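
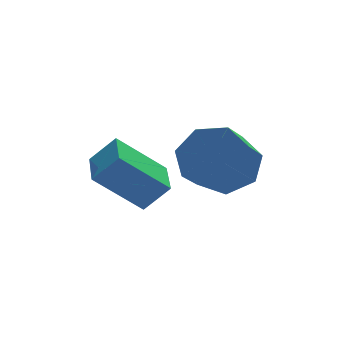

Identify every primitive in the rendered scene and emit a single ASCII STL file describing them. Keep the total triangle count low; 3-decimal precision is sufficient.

solid 
facet normal -0.642 0.210 -0.738
outer loop
vertex -0.366 1.742 1.955
vertex -0.045 2.948 2.019
vertex 0.856 1.478 0.817
endloop
endfacet
facet normal -0.257 -0.965 -0.052
outer loop
vertex 1.485 1.272 1.541
vertex -0.366 1.742 1.955
vertex 0.856 1.478 0.817
endloop
endfacet
facet normal -0.641 0.210 -0.738
outer loop
vertex 0.856 1.478 0.817
vertex -0.045 2.948 2.019
vertex 1.177 2.684 0.882
endloop
endfacet
facet normal 0.723 -0.156 -0.673
outer loop
vertex 1.177 2.684 0.882
vertex 1.485 1.272 1.541
vertex 0.856 1.478 0.817
endloop
endfacet
facet normal -0.723 0.157 0.673
outer loop
vertex -0.366 1.742 1.955
vertex 0.584 2.742 2.743
vertex -0.045 2.948 2.019
endloop
endfacet
facet normal -0.257 -0.965 -0.052
outer loop
vertex 0.263 1.536 2.678
vertex -0.366 1.742 1.955
vertex 1.485 1.272 1.541
endloop
endfacet
facet normal -0.723 0.156 0.673
outer loop
vertex 0.263 1.536 2.678
vertex 0.584 2.742 2.743
vertex -0.366 1.742 1.955
endloop
endfacet
facet normal 0.257 0.965 0.052
outer loop
vertex -0.045 2.948 2.019
vertex 0.584 2.742 2.743
vertex 1.177 2.684 0.882
endloop
endfacet
facet normal 0.723 -0.157 -0.673
outer loop
vertex 1.806 2.478 1.605
vertex 1.485 1.272 1.541
vertex 1.177 2.684 0.882
endloop
endfacet
facet normal 0.257 0.965 0.052
outer loop
vertex 1.177 2.684 0.882
vertex 0.584 2.742 2.743
vertex 1.806 2.478 1.605
endloop
endfacet
facet normal 0.641 -0.210 0.738
outer loop
vertex 1.806 2.478 1.605
vertex 0.263 1.536 2.678
vertex 1.485 1.272 1.541
endloop
endfacet
facet normal 0.641 -0.211 0.738
outer loop
vertex 0.584 2.742 2.743
vertex 0.263 1.536 2.678
vertex 1.806 2.478 1.605
endloop
endfacet
facet normal 0.554 0.553 -0.622
outer loop
vertex 3.436 1.522 2.88
vertex 2.903 1.232 2.148
vertex 2.778 1.989 2.709
endloop
endfacet
facet normal 0.237 0.611 0.755
outer loop
vertex 3.436 1.522 2.88
vertex 2.778 1.989 2.709
vertex 2.809 0.897 3.583
endloop
endfacet
facet normal 0.238 0.611 0.755
outer loop
vertex 2.809 0.897 3.583
vertex 2.778 1.989 2.709
vertex 2.152 1.364 3.412
endloop
endfacet
facet normal -0.555 -0.553 0.622
outer loop
vertex 2.809 0.897 3.583
vertex 2.152 1.364 3.412
vertex 2.277 0.608 2.852
endloop
endfacet
facet normal 0.554 0.553 -0.622
outer loop
vertex 2.778 1.989 2.709
vertex 2.903 1.232 2.148
vertex 2.215 1.886 2.116
endloop
endfacet
facet normal -0.476 0.824 0.309
outer loop
vertex 2.778 1.989 2.709
vertex 2.215 1.886 2.116
vertex 2.152 1.364 3.412
endloop
endfacet
facet normal -0.475 0.824 0.309
outer loop
vertex 2.152 1.364 3.412
vertex 2.215 1.886 2.116
vertex 1.588 1.261 2.819
endloop
endfacet
facet normal -0.554 -0.553 0.623
outer loop
vertex 2.152 1.364 3.412
vertex 1.588 1.261 2.819
vertex 2.277 0.608 2.852
endloop
endfacet
facet normal 0.554 0.552 -0.623
outer loop
vertex 2.215 1.886 2.116
vertex 2.903 1.232 2.148
vertex 2.17 1.291 1.548
endloop
endfacet
facet normal -0.830 0.416 -0.370
outer loop
vertex 2.215 1.886 2.116
vertex 2.17 1.291 1.548
vertex 1.588 1.261 2.819
endloop
endfacet
facet normal -0.831 0.415 -0.371
outer loop
vertex 1.588 1.261 2.819
vertex 2.17 1.291 1.548
vertex 1.544 0.666 2.251
endloop
endfacet
facet normal -0.554 -0.553 0.622
outer loop
vertex 1.588 1.261 2.819
vertex 1.544 0.666 2.251
vertex 2.277 0.608 2.852
endloop
endfacet
facet normal 0.554 0.553 -0.622
outer loop
vertex 2.17 1.291 1.548
vertex 2.903 1.232 2.148
vertex 2.677 0.652 1.431
endloop
endfacet
facet normal -0.561 -0.304 -0.770
outer loop
vertex 2.17 1.291 1.548
vertex 2.677 0.652 1.431
vertex 1.544 0.666 2.251
endloop
endfacet
facet normal -0.561 -0.304 -0.770
outer loop
vertex 1.544 0.666 2.251
vertex 2.677 0.652 1.431
vertex 2.051 0.027 2.134
endloop
endfacet
facet normal -0.554 -0.553 0.622
outer loop
vertex 1.544 0.666 2.251
vertex 2.051 0.027 2.134
vertex 2.277 0.608 2.852
endloop
endfacet
facet normal 0.554 0.553 -0.622
outer loop
vertex 2.677 0.652 1.431
vertex 2.903 1.232 2.148
vertex 3.355 0.45 1.855
endloop
endfacet
facet normal 0.132 -0.796 -0.590
outer loop
vertex 2.677 0.652 1.431
vertex 3.355 0.45 1.855
vertex 2.051 0.027 2.134
endloop
endfacet
facet normal 0.132 -0.796 -0.590
outer loop
vertex 2.051 0.027 2.134
vertex 3.355 0.45 1.855
vertex 2.728 -0.175 2.558
endloop
endfacet
facet normal -0.554 -0.553 0.622
outer loop
vertex 2.051 0.027 2.134
vertex 2.728 -0.175 2.558
vertex 2.277 0.608 2.852
endloop
endfacet
facet normal 0.554 0.553 -0.622
outer loop
vertex 3.355 0.45 1.855
vertex 2.903 1.232 2.148
vertex 3.692 0.837 2.5
endloop
endfacet
facet normal 0.725 -0.688 0.034
outer loop
vertex 3.355 0.45 1.855
vertex 3.692 0.837 2.5
vertex 2.728 -0.175 2.558
endloop
endfacet
facet normal 0.725 -0.688 0.033
outer loop
vertex 2.728 -0.175 2.558
vertex 3.692 0.837 2.5
vertex 3.066 0.212 3.203
endloop
endfacet
facet normal -0.554 -0.553 0.622
outer loop
vertex 2.728 -0.175 2.558
vertex 3.066 0.212 3.203
vertex 2.277 0.608 2.852
endloop
endfacet
facet normal 0.554 0.552 -0.622
outer loop
vertex 3.692 0.837 2.5
vertex 2.903 1.232 2.148
vertex 3.436 1.522 2.88
endloop
endfacet
facet normal 0.772 -0.062 0.632
outer loop
vertex 3.692 0.837 2.5
vertex 3.436 1.522 2.88
vertex 3.066 0.212 3.203
endloop
endfacet
facet normal 0.772 -0.062 0.633
outer loop
vertex 3.066 0.212 3.203
vertex 3.436 1.522 2.88
vertex 2.809 0.897 3.583
endloop
endfacet
facet normal -0.554 -0.553 0.622
outer loop
vertex 3.066 0.212 3.203
vertex 2.809 0.897 3.583
vertex 2.277 0.608 2.852
endloop
endfacet

endsolid


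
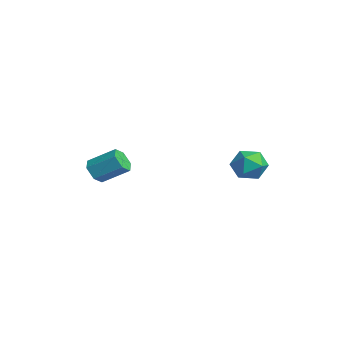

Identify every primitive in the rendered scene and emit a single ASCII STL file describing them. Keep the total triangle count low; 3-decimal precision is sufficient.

solid 
facet normal -0.383 -0.755 -0.532
outer loop
vertex -0.396 -4.645 -1.005
vertex -1.061 -4.432 -0.828
vertex -0.746 -4.173 -1.422
endloop
endfacet
facet normal 0.786 0.037 -0.618
outer loop
vertex -0.396 -4.645 -1.005
vertex -0.746 -4.173 -1.422
vertex 0.206 -3.461 -0.169
endloop
endfacet
facet normal 0.785 0.038 -0.618
outer loop
vertex 0.206 -3.461 -0.169
vertex -0.746 -4.173 -1.422
vertex -0.144 -2.989 -0.585
endloop
endfacet
facet normal 0.383 0.754 0.533
outer loop
vertex 0.206 -3.461 -0.169
vertex -0.144 -2.989 -0.585
vertex -0.459 -3.248 0.008
endloop
endfacet
facet normal -0.383 -0.755 -0.532
outer loop
vertex -0.746 -4.173 -1.422
vertex -1.061 -4.432 -0.828
vertex -1.411 -3.96 -1.245
endloop
endfacet
facet normal -0.028 0.586 -0.810
outer loop
vertex -0.746 -4.173 -1.422
vertex -1.411 -3.96 -1.245
vertex -0.144 -2.989 -0.585
endloop
endfacet
facet normal -0.028 0.586 -0.810
outer loop
vertex -0.144 -2.989 -0.585
vertex -1.411 -3.96 -1.245
vertex -0.809 -2.776 -0.408
endloop
endfacet
facet normal 0.383 0.754 0.533
outer loop
vertex -0.144 -2.989 -0.585
vertex -0.809 -2.776 -0.408
vertex -0.459 -3.248 0.008
endloop
endfacet
facet normal -0.383 -0.755 -0.532
outer loop
vertex -1.411 -3.96 -1.245
vertex -1.061 -4.432 -0.828
vertex -1.726 -4.219 -0.651
endloop
endfacet
facet normal -0.813 0.549 -0.192
outer loop
vertex -1.411 -3.96 -1.245
vertex -1.726 -4.219 -0.651
vertex -0.809 -2.776 -0.408
endloop
endfacet
facet normal -0.813 0.549 -0.192
outer loop
vertex -0.809 -2.776 -0.408
vertex -1.726 -4.219 -0.651
vertex -1.124 -3.035 0.185
endloop
endfacet
facet normal 0.383 0.754 0.533
outer loop
vertex -0.809 -2.776 -0.408
vertex -1.124 -3.035 0.185
vertex -0.459 -3.248 0.008
endloop
endfacet
facet normal -0.383 -0.754 -0.533
outer loop
vertex -1.726 -4.219 -0.651
vertex -1.061 -4.432 -0.828
vertex -1.376 -4.691 -0.235
endloop
endfacet
facet normal -0.785 -0.037 0.618
outer loop
vertex -1.726 -4.219 -0.651
vertex -1.376 -4.691 -0.235
vertex -1.124 -3.035 0.185
endloop
endfacet
facet normal -0.786 -0.037 0.618
outer loop
vertex -1.124 -3.035 0.185
vertex -1.376 -4.691 -0.235
vertex -0.774 -3.507 0.602
endloop
endfacet
facet normal 0.383 0.755 0.532
outer loop
vertex -1.124 -3.035 0.185
vertex -0.774 -3.507 0.602
vertex -0.459 -3.248 0.008
endloop
endfacet
facet normal -0.383 -0.754 -0.533
outer loop
vertex -1.376 -4.691 -0.235
vertex -1.061 -4.432 -0.828
vertex -0.711 -4.904 -0.412
endloop
endfacet
facet normal 0.028 -0.586 0.810
outer loop
vertex -1.376 -4.691 -0.235
vertex -0.711 -4.904 -0.412
vertex -0.774 -3.507 0.602
endloop
endfacet
facet normal 0.028 -0.586 0.810
outer loop
vertex -0.774 -3.507 0.602
vertex -0.711 -4.904 -0.412
vertex -0.109 -3.72 0.425
endloop
endfacet
facet normal 0.383 0.755 0.532
outer loop
vertex -0.774 -3.507 0.602
vertex -0.109 -3.72 0.425
vertex -0.459 -3.248 0.008
endloop
endfacet
facet normal -0.383 -0.754 -0.533
outer loop
vertex -0.711 -4.904 -0.412
vertex -1.061 -4.432 -0.828
vertex -0.396 -4.645 -1.005
endloop
endfacet
facet normal 0.813 -0.549 0.192
outer loop
vertex -0.711 -4.904 -0.412
vertex -0.396 -4.645 -1.005
vertex -0.109 -3.72 0.425
endloop
endfacet
facet normal 0.813 -0.549 0.192
outer loop
vertex -0.109 -3.72 0.425
vertex -0.396 -4.645 -1.005
vertex 0.206 -3.461 -0.169
endloop
endfacet
facet normal 0.383 0.755 0.532
outer loop
vertex -0.109 -3.72 0.425
vertex 0.206 -3.461 -0.169
vertex -0.459 -3.248 0.008
endloop
endfacet
facet normal -0.524 0.336 0.782
outer loop
vertex 1.806 2.359 0.473
vertex 2.021 1.563 0.959
vertex 2.594 2.327 1.015
endloop
endfacet
facet normal -0.247 0.878 0.411
outer loop
vertex 1.806 2.359 0.473
vertex 2.594 2.327 1.015
vertex 2.624 2.739 0.152
endloop
endfacet
facet normal -0.489 0.833 -0.260
outer loop
vertex 1.806 2.359 0.473
vertex 2.624 2.739 0.152
vertex 2.069 2.229 -0.438
endloop
endfacet
facet normal -0.916 0.263 -0.302
outer loop
vertex 1.806 2.359 0.473
vertex 2.069 2.229 -0.438
vertex 1.696 1.503 0.061
endloop
endfacet
facet normal -0.938 -0.044 0.343
outer loop
vertex 1.806 2.359 0.473
vertex 1.696 1.503 0.061
vertex 2.021 1.563 0.959
endloop
endfacet
facet normal 0.462 0.794 0.395
outer loop
vertex 2.624 2.739 0.152
vertex 2.594 2.327 1.015
vertex 3.344 2.177 0.439
endloop
endfacet
facet normal 0.012 -0.082 0.997
outer loop
vertex 2.594 2.327 1.015
vertex 2.021 1.563 0.959
vertex 2.971 1.451 0.938
endloop
endfacet
facet normal -0.658 -0.697 0.285
outer loop
vertex 2.021 1.563 0.959
vertex 1.696 1.503 0.061
vertex 2.416 0.941 0.348
endloop
endfacet
facet normal -0.622 -0.201 -0.757
outer loop
vertex 1.696 1.503 0.061
vertex 2.069 2.229 -0.438
vertex 2.446 1.353 -0.515
endloop
endfacet
facet normal 0.070 0.721 -0.689
outer loop
vertex 2.069 2.229 -0.438
vertex 2.624 2.739 0.152
vertex 3.019 2.117 -0.459
endloop
endfacet
facet normal 0.916 -0.263 0.302
outer loop
vertex 3.234 1.321 0.027
vertex 3.344 2.177 0.439
vertex 2.971 1.451 0.938
endloop
endfacet
facet normal 0.489 -0.833 0.260
outer loop
vertex 3.234 1.321 0.027
vertex 2.971 1.451 0.938
vertex 2.416 0.941 0.348
endloop
endfacet
facet normal 0.247 -0.878 -0.411
outer loop
vertex 3.234 1.321 0.027
vertex 2.416 0.941 0.348
vertex 2.446 1.353 -0.515
endloop
endfacet
facet normal 0.524 -0.336 -0.782
outer loop
vertex 3.234 1.321 0.027
vertex 2.446 1.353 -0.515
vertex 3.019 2.117 -0.459
endloop
endfacet
facet normal 0.938 0.044 -0.343
outer loop
vertex 3.234 1.321 0.027
vertex 3.019 2.117 -0.459
vertex 3.344 2.177 0.439
endloop
endfacet
facet normal 0.622 0.201 0.757
outer loop
vertex 2.971 1.451 0.938
vertex 3.344 2.177 0.439
vertex 2.594 2.327 1.015
endloop
endfacet
facet normal -0.070 -0.721 0.689
outer loop
vertex 2.416 0.941 0.348
vertex 2.971 1.451 0.938
vertex 2.021 1.563 0.959
endloop
endfacet
facet normal -0.462 -0.794 -0.395
outer loop
vertex 2.446 1.353 -0.515
vertex 2.416 0.941 0.348
vertex 1.696 1.503 0.061
endloop
endfacet
facet normal -0.012 0.082 -0.997
outer loop
vertex 3.019 2.117 -0.459
vertex 2.446 1.353 -0.515
vertex 2.069 2.229 -0.438
endloop
endfacet
facet normal 0.658 0.697 -0.285
outer loop
vertex 3.344 2.177 0.439
vertex 3.019 2.117 -0.459
vertex 2.624 2.739 0.152
endloop
endfacet

endsolid


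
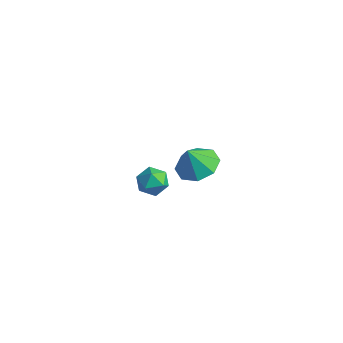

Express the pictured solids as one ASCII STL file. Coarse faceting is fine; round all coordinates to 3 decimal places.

solid 
facet normal 0.104 0.379 -0.920
outer loop
vertex -1.648 2.195 -3.459
vertex -2.368 2.835 -3.277
vertex -1.394 2.837 -3.166
endloop
endfacet
facet normal 0.681 -0.510 0.526
outer loop
vertex -1.648 2.195 -3.459
vertex -1.394 2.837 -3.166
vertex -2.492 2.385 -2.183
endloop
endfacet
facet normal 0.104 0.377 -0.920
outer loop
vertex -1.394 2.837 -3.166
vertex -2.368 2.835 -3.277
vertex -1.711 3.478 -2.939
endloop
endfacet
facet normal 0.653 0.056 0.755
outer loop
vertex -1.394 2.837 -3.166
vertex -1.711 3.478 -2.939
vertex -2.492 2.385 -2.183
endloop
endfacet
facet normal 0.104 0.377 -0.920
outer loop
vertex -1.711 3.478 -2.939
vertex -2.368 2.835 -3.277
vertex -2.412 3.742 -2.91
endloop
endfacet
facet normal 0.206 0.453 0.868
outer loop
vertex -1.711 3.478 -2.939
vertex -2.412 3.742 -2.91
vertex -2.492 2.385 -2.183
endloop
endfacet
facet normal 0.104 0.377 -0.920
outer loop
vertex -2.412 3.742 -2.91
vertex -2.368 2.835 -3.277
vertex -3.088 3.475 -3.096
endloop
endfacet
facet normal -0.398 0.451 0.799
outer loop
vertex -2.412 3.742 -2.91
vertex -3.088 3.475 -3.096
vertex -2.492 2.385 -2.183
endloop
endfacet
facet normal 0.105 0.378 -0.920
outer loop
vertex -3.088 3.475 -3.096
vertex -2.368 2.835 -3.277
vertex -3.342 2.832 -3.389
endloop
endfacet
facet normal -0.807 0.051 0.588
outer loop
vertex -3.088 3.475 -3.096
vertex -3.342 2.832 -3.389
vertex -2.492 2.385 -2.183
endloop
endfacet
facet normal 0.105 0.378 -0.920
outer loop
vertex -3.342 2.832 -3.389
vertex -2.368 2.835 -3.277
vertex -3.025 2.191 -3.616
endloop
endfacet
facet normal -0.780 -0.513 0.359
outer loop
vertex -3.342 2.832 -3.389
vertex -3.025 2.191 -3.616
vertex -2.492 2.385 -2.183
endloop
endfacet
facet normal 0.104 0.378 -0.920
outer loop
vertex -3.025 2.191 -3.616
vertex -2.368 2.835 -3.277
vertex -2.324 1.927 -3.645
endloop
endfacet
facet normal -0.333 -0.910 0.247
outer loop
vertex -3.025 2.191 -3.616
vertex -2.324 1.927 -3.645
vertex -2.492 2.385 -2.183
endloop
endfacet
facet normal 0.103 0.378 -0.920
outer loop
vertex -2.324 1.927 -3.645
vertex -2.368 2.835 -3.277
vertex -1.648 2.195 -3.459
endloop
endfacet
facet normal 0.273 -0.909 0.316
outer loop
vertex -2.324 1.927 -3.645
vertex -1.648 2.195 -3.459
vertex -2.492 2.385 -2.183
endloop
endfacet
facet normal -0.936 -0.133 0.325
outer loop
vertex -0.03 -2.141 0.676
vertex 0.195 -2.589 1.141
vertex 0.155 -1.925 1.298
endloop
endfacet
facet normal -0.847 0.527 0.069
outer loop
vertex -0.03 -2.141 0.676
vertex 0.155 -1.925 1.298
vertex 0.333 -1.566 0.744
endloop
endfacet
facet normal -0.635 0.473 -0.611
outer loop
vertex -0.03 -2.141 0.676
vertex 0.333 -1.566 0.744
vertex 0.483 -2.009 0.245
endloop
endfacet
facet normal -0.594 -0.219 -0.774
outer loop
vertex -0.03 -2.141 0.676
vertex 0.483 -2.009 0.245
vertex 0.397 -2.641 0.49
endloop
endfacet
facet normal -0.780 -0.594 -0.195
outer loop
vertex -0.03 -2.141 0.676
vertex 0.397 -2.641 0.49
vertex 0.195 -2.589 1.141
endloop
endfacet
facet normal -0.322 0.838 0.440
outer loop
vertex 0.333 -1.566 0.744
vertex 0.155 -1.925 1.298
vertex 0.783 -1.659 1.25
endloop
endfacet
facet normal -0.466 -0.230 0.854
outer loop
vertex 0.155 -1.925 1.298
vertex 0.195 -2.589 1.141
vertex 0.697 -2.291 1.495
endloop
endfacet
facet normal -0.215 -0.977 0.011
outer loop
vertex 0.195 -2.589 1.141
vertex 0.397 -2.641 0.49
vertex 0.847 -2.734 0.996
endloop
endfacet
facet normal 0.086 -0.370 -0.925
outer loop
vertex 0.397 -2.641 0.49
vertex 0.483 -2.009 0.245
vertex 1.025 -2.375 0.442
endloop
endfacet
facet normal 0.020 0.751 -0.660
outer loop
vertex 0.483 -2.009 0.245
vertex 0.333 -1.566 0.744
vertex 0.985 -1.711 0.599
endloop
endfacet
facet normal 0.594 0.219 0.774
outer loop
vertex 1.21 -2.159 1.064
vertex 0.783 -1.659 1.25
vertex 0.697 -2.291 1.495
endloop
endfacet
facet normal 0.635 -0.473 0.611
outer loop
vertex 1.21 -2.159 1.064
vertex 0.697 -2.291 1.495
vertex 0.847 -2.734 0.996
endloop
endfacet
facet normal 0.847 -0.527 -0.069
outer loop
vertex 1.21 -2.159 1.064
vertex 0.847 -2.734 0.996
vertex 1.025 -2.375 0.442
endloop
endfacet
facet normal 0.936 0.133 -0.325
outer loop
vertex 1.21 -2.159 1.064
vertex 1.025 -2.375 0.442
vertex 0.985 -1.711 0.599
endloop
endfacet
facet normal 0.780 0.594 0.195
outer loop
vertex 1.21 -2.159 1.064
vertex 0.985 -1.711 0.599
vertex 0.783 -1.659 1.25
endloop
endfacet
facet normal -0.086 0.370 0.925
outer loop
vertex 0.697 -2.291 1.495
vertex 0.783 -1.659 1.25
vertex 0.155 -1.925 1.298
endloop
endfacet
facet normal -0.020 -0.751 0.660
outer loop
vertex 0.847 -2.734 0.996
vertex 0.697 -2.291 1.495
vertex 0.195 -2.589 1.141
endloop
endfacet
facet normal 0.322 -0.838 -0.440
outer loop
vertex 1.025 -2.375 0.442
vertex 0.847 -2.734 0.996
vertex 0.397 -2.641 0.49
endloop
endfacet
facet normal 0.466 0.230 -0.854
outer loop
vertex 0.985 -1.711 0.599
vertex 1.025 -2.375 0.442
vertex 0.483 -2.009 0.245
endloop
endfacet
facet normal 0.215 0.977 -0.011
outer loop
vertex 0.783 -1.659 1.25
vertex 0.985 -1.711 0.599
vertex 0.333 -1.566 0.744
endloop
endfacet

endsolid


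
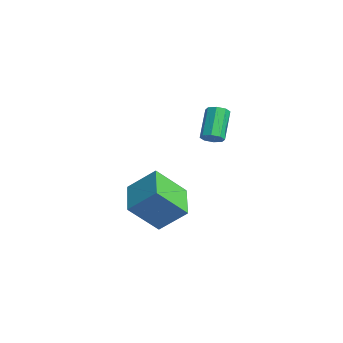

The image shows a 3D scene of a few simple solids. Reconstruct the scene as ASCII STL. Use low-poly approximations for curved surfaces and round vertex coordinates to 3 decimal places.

solid 
facet normal 0.565 -0.354 -0.745
outer loop
vertex 3.639 3.289 1.13
vertex 3.215 3.096 0.9
vertex 3.47 3.548 0.879
endloop
endfacet
facet normal 0.708 0.672 0.217
outer loop
vertex 3.639 3.289 1.13
vertex 3.47 3.548 0.879
vertex 2.73 3.858 2.33
endloop
endfacet
facet normal 0.708 0.672 0.218
outer loop
vertex 2.73 3.858 2.33
vertex 3.47 3.548 0.879
vertex 2.561 4.117 2.08
endloop
endfacet
facet normal -0.565 0.352 0.746
outer loop
vertex 2.73 3.858 2.33
vertex 2.561 4.117 2.08
vertex 2.305 3.664 2.1
endloop
endfacet
facet normal 0.565 -0.353 -0.746
outer loop
vertex 3.47 3.548 0.879
vertex 3.215 3.096 0.9
vertex 3.152 3.542 0.641
endloop
endfacet
facet normal 0.200 0.935 -0.291
outer loop
vertex 3.47 3.548 0.879
vertex 3.152 3.542 0.641
vertex 2.561 4.117 2.08
endloop
endfacet
facet normal 0.201 0.935 -0.291
outer loop
vertex 2.561 4.117 2.08
vertex 3.152 3.542 0.641
vertex 2.243 4.111 1.841
endloop
endfacet
facet normal -0.566 0.353 0.745
outer loop
vertex 2.561 4.117 2.08
vertex 2.243 4.111 1.841
vertex 2.305 3.664 2.1
endloop
endfacet
facet normal 0.565 -0.353 -0.746
outer loop
vertex 3.152 3.542 0.641
vertex 3.215 3.096 0.9
vertex 2.87 3.275 0.554
endloop
endfacet
facet normal -0.423 0.652 -0.629
outer loop
vertex 3.152 3.542 0.641
vertex 2.87 3.275 0.554
vertex 2.243 4.111 1.841
endloop
endfacet
facet normal -0.424 0.651 -0.630
outer loop
vertex 2.243 4.111 1.841
vertex 2.87 3.275 0.554
vertex 1.961 3.844 1.755
endloop
endfacet
facet normal -0.563 0.354 0.746
outer loop
vertex 2.243 4.111 1.841
vertex 1.961 3.844 1.755
vertex 2.305 3.664 2.1
endloop
endfacet
facet normal 0.565 -0.353 -0.746
outer loop
vertex 2.87 3.275 0.554
vertex 3.215 3.096 0.9
vertex 2.79 2.902 0.67
endloop
endfacet
facet normal -0.801 -0.015 -0.599
outer loop
vertex 2.87 3.275 0.554
vertex 2.79 2.902 0.67
vertex 1.961 3.844 1.755
endloop
endfacet
facet normal -0.800 -0.013 -0.600
outer loop
vertex 1.961 3.844 1.755
vertex 2.79 2.902 0.67
vertex 1.881 3.471 1.87
endloop
endfacet
facet normal -0.565 0.351 0.747
outer loop
vertex 1.961 3.844 1.755
vertex 1.881 3.471 1.87
vertex 2.305 3.664 2.1
endloop
endfacet
facet normal 0.565 -0.352 -0.746
outer loop
vertex 2.79 2.902 0.67
vertex 3.215 3.096 0.9
vertex 2.959 2.643 0.92
endloop
endfacet
facet normal -0.708 -0.672 -0.218
outer loop
vertex 2.79 2.902 0.67
vertex 2.959 2.643 0.92
vertex 1.881 3.471 1.87
endloop
endfacet
facet normal -0.708 -0.672 -0.217
outer loop
vertex 1.881 3.471 1.87
vertex 2.959 2.643 0.92
vertex 2.05 3.212 2.121
endloop
endfacet
facet normal -0.565 0.354 0.745
outer loop
vertex 1.881 3.471 1.87
vertex 2.05 3.212 2.121
vertex 2.305 3.664 2.1
endloop
endfacet
facet normal 0.566 -0.353 -0.745
outer loop
vertex 2.959 2.643 0.92
vertex 3.215 3.096 0.9
vertex 3.277 2.649 1.159
endloop
endfacet
facet normal -0.201 -0.935 0.291
outer loop
vertex 2.959 2.643 0.92
vertex 3.277 2.649 1.159
vertex 2.05 3.212 2.121
endloop
endfacet
facet normal -0.201 -0.935 0.292
outer loop
vertex 2.05 3.212 2.121
vertex 3.277 2.649 1.159
vertex 2.368 3.218 2.359
endloop
endfacet
facet normal -0.565 0.353 0.746
outer loop
vertex 2.05 3.212 2.121
vertex 2.368 3.218 2.359
vertex 2.305 3.664 2.1
endloop
endfacet
facet normal 0.563 -0.354 -0.746
outer loop
vertex 3.277 2.649 1.159
vertex 3.215 3.096 0.9
vertex 3.559 2.916 1.245
endloop
endfacet
facet normal 0.424 -0.651 0.630
outer loop
vertex 3.277 2.649 1.159
vertex 3.559 2.916 1.245
vertex 2.368 3.218 2.359
endloop
endfacet
facet normal 0.423 -0.652 0.629
outer loop
vertex 2.368 3.218 2.359
vertex 3.559 2.916 1.245
vertex 2.65 3.485 2.446
endloop
endfacet
facet normal -0.565 0.353 0.746
outer loop
vertex 2.368 3.218 2.359
vertex 2.65 3.485 2.446
vertex 2.305 3.664 2.1
endloop
endfacet
facet normal 0.565 -0.351 -0.747
outer loop
vertex 3.559 2.916 1.245
vertex 3.215 3.096 0.9
vertex 3.639 3.289 1.13
endloop
endfacet
facet normal 0.800 0.013 0.599
outer loop
vertex 3.559 2.916 1.245
vertex 3.639 3.289 1.13
vertex 2.65 3.485 2.446
endloop
endfacet
facet normal 0.800 0.015 0.599
outer loop
vertex 2.65 3.485 2.446
vertex 3.639 3.289 1.13
vertex 2.73 3.858 2.33
endloop
endfacet
facet normal -0.565 0.353 0.746
outer loop
vertex 2.65 3.485 2.446
vertex 2.73 3.858 2.33
vertex 2.305 3.664 2.1
endloop
endfacet
facet normal -0.917 0.289 0.274
outer loop
vertex 0.33 0.353 -2.633
vertex 0.982 1.405 -1.558
vertex 0.356 1.709 -3.977
endloop
endfacet
facet normal -0.397 -0.642 -0.656
outer loop
vertex 2.118 1.155 -4.502
vertex 0.33 0.353 -2.633
vertex 0.356 1.709 -3.977
endloop
endfacet
facet normal -0.917 0.289 0.274
outer loop
vertex 0.356 1.709 -3.977
vertex 0.982 1.405 -1.558
vertex 1.008 2.762 -2.902
endloop
endfacet
facet normal 0.014 0.710 -0.704
outer loop
vertex 1.008 2.762 -2.902
vertex 2.118 1.155 -4.502
vertex 0.356 1.709 -3.977
endloop
endfacet
facet normal -0.014 -0.710 0.704
outer loop
vertex 0.33 0.353 -2.633
vertex 2.744 0.851 -2.083
vertex 0.982 1.405 -1.558
endloop
endfacet
facet normal -0.398 -0.642 -0.656
outer loop
vertex 2.092 -0.202 -3.158
vertex 0.33 0.353 -2.633
vertex 2.118 1.155 -4.502
endloop
endfacet
facet normal -0.014 -0.710 0.704
outer loop
vertex 2.092 -0.202 -3.158
vertex 2.744 0.851 -2.083
vertex 0.33 0.353 -2.633
endloop
endfacet
facet normal 0.397 0.642 0.656
outer loop
vertex 0.982 1.405 -1.558
vertex 2.744 0.851 -2.083
vertex 1.008 2.762 -2.902
endloop
endfacet
facet normal 0.014 0.710 -0.704
outer loop
vertex 2.77 2.207 -3.427
vertex 2.118 1.155 -4.502
vertex 1.008 2.762 -2.902
endloop
endfacet
facet normal 0.398 0.642 0.656
outer loop
vertex 1.008 2.762 -2.902
vertex 2.744 0.851 -2.083
vertex 2.77 2.207 -3.427
endloop
endfacet
facet normal 0.917 -0.289 -0.274
outer loop
vertex 2.77 2.207 -3.427
vertex 2.092 -0.202 -3.158
vertex 2.118 1.155 -4.502
endloop
endfacet
facet normal 0.917 -0.289 -0.274
outer loop
vertex 2.744 0.851 -2.083
vertex 2.092 -0.202 -3.158
vertex 2.77 2.207 -3.427
endloop
endfacet

endsolid


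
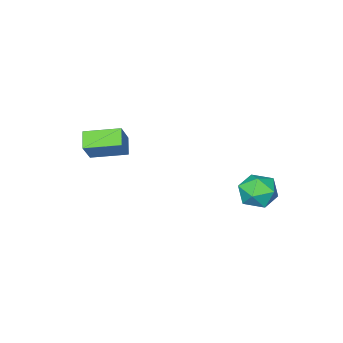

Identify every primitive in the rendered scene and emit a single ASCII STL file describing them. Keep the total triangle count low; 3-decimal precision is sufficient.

solid 
facet normal -0.698 0.694 0.176
outer loop
vertex 1.414 -2.956 2.785
vertex 1.987 -2.221 2.163
vertex 0.603 -3.438 1.467
endloop
endfacet
facet normal -0.512 -0.656 0.555
outer loop
vertex 1.993 -4.819 1.117
vertex 1.414 -2.956 2.785
vertex 0.603 -3.438 1.467
endloop
endfacet
facet normal -0.699 0.694 0.176
outer loop
vertex 0.603 -3.438 1.467
vertex 1.987 -2.221 2.163
vertex 1.176 -2.703 0.846
endloop
endfacet
facet normal -0.500 -0.297 -0.813
outer loop
vertex 1.176 -2.703 0.846
vertex 1.993 -4.819 1.117
vertex 0.603 -3.438 1.467
endloop
endfacet
facet normal 0.501 0.298 0.813
outer loop
vertex 1.414 -2.956 2.785
vertex 3.377 -3.602 1.813
vertex 1.987 -2.221 2.163
endloop
endfacet
facet normal -0.512 -0.656 0.555
outer loop
vertex 2.804 -4.337 2.434
vertex 1.414 -2.956 2.785
vertex 1.993 -4.819 1.117
endloop
endfacet
facet normal 0.500 0.297 0.813
outer loop
vertex 2.804 -4.337 2.434
vertex 3.377 -3.602 1.813
vertex 1.414 -2.956 2.785
endloop
endfacet
facet normal 0.512 0.656 -0.555
outer loop
vertex 1.987 -2.221 2.163
vertex 3.377 -3.602 1.813
vertex 1.176 -2.703 0.846
endloop
endfacet
facet normal -0.501 -0.297 -0.813
outer loop
vertex 2.566 -4.084 0.495
vertex 1.993 -4.819 1.117
vertex 1.176 -2.703 0.846
endloop
endfacet
facet normal 0.512 0.656 -0.555
outer loop
vertex 1.176 -2.703 0.846
vertex 3.377 -3.602 1.813
vertex 2.566 -4.084 0.495
endloop
endfacet
facet normal 0.698 -0.694 -0.176
outer loop
vertex 2.566 -4.084 0.495
vertex 2.804 -4.337 2.434
vertex 1.993 -4.819 1.117
endloop
endfacet
facet normal 0.699 -0.693 -0.176
outer loop
vertex 3.377 -3.602 1.813
vertex 2.804 -4.337 2.434
vertex 2.566 -4.084 0.495
endloop
endfacet
facet normal -0.397 -0.230 0.889
outer loop
vertex -3.758 2.711 -0.271
vertex -3.163 1.719 -0.262
vertex -2.699 2.677 0.193
endloop
endfacet
facet normal -0.340 0.477 0.811
outer loop
vertex -3.758 2.711 -0.271
vertex -2.699 2.677 0.193
vertex -3.013 3.574 -0.466
endloop
endfacet
facet normal -0.710 0.665 0.230
outer loop
vertex -3.758 2.711 -0.271
vertex -3.013 3.574 -0.466
vertex -3.67 3.171 -1.328
endloop
endfacet
facet normal -0.996 0.075 -0.050
outer loop
vertex -3.758 2.711 -0.271
vertex -3.67 3.171 -1.328
vertex -3.763 2.025 -1.202
endloop
endfacet
facet normal -0.803 -0.478 0.357
outer loop
vertex -3.758 2.711 -0.271
vertex -3.763 2.025 -1.202
vertex -3.163 1.719 -0.262
endloop
endfacet
facet normal 0.348 0.631 0.693
outer loop
vertex -3.013 3.574 -0.466
vertex -2.699 2.677 0.193
vertex -1.957 3.115 -0.578
endloop
endfacet
facet normal 0.255 -0.513 0.820
outer loop
vertex -2.699 2.677 0.193
vertex -3.163 1.719 -0.262
vertex -2.05 1.969 -0.452
endloop
endfacet
facet normal -0.402 -0.915 -0.041
outer loop
vertex -3.163 1.719 -0.262
vertex -3.763 2.025 -1.202
vertex -2.707 1.566 -1.314
endloop
endfacet
facet normal -0.715 -0.019 -0.699
outer loop
vertex -3.763 2.025 -1.202
vertex -3.67 3.171 -1.328
vertex -3.021 2.463 -1.973
endloop
endfacet
facet normal -0.252 0.936 -0.245
outer loop
vertex -3.67 3.171 -1.328
vertex -3.013 3.574 -0.466
vertex -2.557 3.421 -1.518
endloop
endfacet
facet normal 0.996 -0.075 0.050
outer loop
vertex -1.962 2.429 -1.509
vertex -1.957 3.115 -0.578
vertex -2.05 1.969 -0.452
endloop
endfacet
facet normal 0.710 -0.665 -0.230
outer loop
vertex -1.962 2.429 -1.509
vertex -2.05 1.969 -0.452
vertex -2.707 1.566 -1.314
endloop
endfacet
facet normal 0.340 -0.477 -0.811
outer loop
vertex -1.962 2.429 -1.509
vertex -2.707 1.566 -1.314
vertex -3.021 2.463 -1.973
endloop
endfacet
facet normal 0.397 0.230 -0.889
outer loop
vertex -1.962 2.429 -1.509
vertex -3.021 2.463 -1.973
vertex -2.557 3.421 -1.518
endloop
endfacet
facet normal 0.803 0.478 -0.357
outer loop
vertex -1.962 2.429 -1.509
vertex -2.557 3.421 -1.518
vertex -1.957 3.115 -0.578
endloop
endfacet
facet normal 0.715 0.019 0.699
outer loop
vertex -2.05 1.969 -0.452
vertex -1.957 3.115 -0.578
vertex -2.699 2.677 0.193
endloop
endfacet
facet normal 0.252 -0.936 0.245
outer loop
vertex -2.707 1.566 -1.314
vertex -2.05 1.969 -0.452
vertex -3.163 1.719 -0.262
endloop
endfacet
facet normal -0.348 -0.631 -0.693
outer loop
vertex -3.021 2.463 -1.973
vertex -2.707 1.566 -1.314
vertex -3.763 2.025 -1.202
endloop
endfacet
facet normal -0.255 0.513 -0.820
outer loop
vertex -2.557 3.421 -1.518
vertex -3.021 2.463 -1.973
vertex -3.67 3.171 -1.328
endloop
endfacet
facet normal 0.402 0.915 0.041
outer loop
vertex -1.957 3.115 -0.578
vertex -2.557 3.421 -1.518
vertex -3.013 3.574 -0.466
endloop
endfacet

endsolid


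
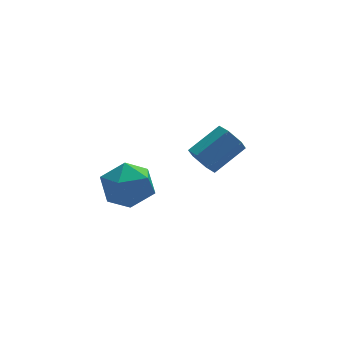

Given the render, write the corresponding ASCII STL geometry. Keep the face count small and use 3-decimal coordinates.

solid 
facet normal -0.577 -0.035 0.816
outer loop
vertex -1.847 1.084 4.242
vertex -1.442 0.23 4.492
vertex -1.048 1.069 4.806
endloop
endfacet
facet normal -0.435 0.640 0.633
outer loop
vertex -1.847 1.084 4.242
vertex -1.048 1.069 4.806
vertex -1.127 1.727 4.087
endloop
endfacet
facet normal -0.670 0.742 -0.032
outer loop
vertex -1.847 1.084 4.242
vertex -1.127 1.727 4.087
vertex -1.569 1.295 3.329
endloop
endfacet
facet normal -0.956 0.131 -0.261
outer loop
vertex -1.847 1.084 4.242
vertex -1.569 1.295 3.329
vertex -1.764 0.37 3.58
endloop
endfacet
facet normal -0.899 -0.349 0.264
outer loop
vertex -1.847 1.084 4.242
vertex -1.764 0.37 3.58
vertex -1.442 0.23 4.492
endloop
endfacet
facet normal 0.275 0.724 0.632
outer loop
vertex -1.127 1.727 4.087
vertex -1.048 1.069 4.806
vertex -0.276 1.27 4.24
endloop
endfacet
facet normal 0.045 -0.368 0.929
outer loop
vertex -1.048 1.069 4.806
vertex -1.442 0.23 4.492
vertex -0.471 0.345 4.491
endloop
endfacet
facet normal -0.478 -0.878 0.034
outer loop
vertex -1.442 0.23 4.492
vertex -1.764 0.37 3.58
vertex -0.913 -0.087 3.733
endloop
endfacet
facet normal -0.571 -0.101 -0.815
outer loop
vertex -1.764 0.37 3.58
vertex -1.569 1.295 3.329
vertex -0.992 0.571 3.014
endloop
endfacet
facet normal -0.106 0.889 -0.445
outer loop
vertex -1.569 1.295 3.329
vertex -1.127 1.727 4.087
vertex -0.598 1.41 3.328
endloop
endfacet
facet normal 0.956 -0.131 0.261
outer loop
vertex -0.193 0.556 3.578
vertex -0.276 1.27 4.24
vertex -0.471 0.345 4.491
endloop
endfacet
facet normal 0.670 -0.742 0.032
outer loop
vertex -0.193 0.556 3.578
vertex -0.471 0.345 4.491
vertex -0.913 -0.087 3.733
endloop
endfacet
facet normal 0.435 -0.640 -0.633
outer loop
vertex -0.193 0.556 3.578
vertex -0.913 -0.087 3.733
vertex -0.992 0.571 3.014
endloop
endfacet
facet normal 0.577 0.035 -0.816
outer loop
vertex -0.193 0.556 3.578
vertex -0.992 0.571 3.014
vertex -0.598 1.41 3.328
endloop
endfacet
facet normal 0.899 0.349 -0.264
outer loop
vertex -0.193 0.556 3.578
vertex -0.598 1.41 3.328
vertex -0.276 1.27 4.24
endloop
endfacet
facet normal 0.571 0.101 0.815
outer loop
vertex -0.471 0.345 4.491
vertex -0.276 1.27 4.24
vertex -1.048 1.069 4.806
endloop
endfacet
facet normal 0.106 -0.889 0.445
outer loop
vertex -0.913 -0.087 3.733
vertex -0.471 0.345 4.491
vertex -1.442 0.23 4.492
endloop
endfacet
facet normal -0.275 -0.724 -0.632
outer loop
vertex -0.992 0.571 3.014
vertex -0.913 -0.087 3.733
vertex -1.764 0.37 3.58
endloop
endfacet
facet normal -0.045 0.368 -0.929
outer loop
vertex -0.598 1.41 3.328
vertex -0.992 0.571 3.014
vertex -1.569 1.295 3.329
endloop
endfacet
facet normal 0.478 0.878 -0.034
outer loop
vertex -0.276 1.27 4.24
vertex -0.598 1.41 3.328
vertex -1.127 1.727 4.087
endloop
endfacet
facet normal -0.804 -0.302 -0.512
outer loop
vertex 2.411 3.227 2.273
vertex 2.033 3.55 2.676
vertex 2.26 3.837 2.151
endloop
endfacet
facet normal 0.546 -0.032 -0.837
outer loop
vertex 2.411 3.227 2.273
vertex 2.26 3.837 2.151
vertex 3.585 3.668 3.021
endloop
endfacet
facet normal 0.546 -0.032 -0.837
outer loop
vertex 3.585 3.668 3.021
vertex 2.26 3.837 2.151
vertex 3.434 4.278 2.899
endloop
endfacet
facet normal 0.804 0.302 0.513
outer loop
vertex 3.585 3.668 3.021
vertex 3.434 4.278 2.899
vertex 3.207 3.99 3.424
endloop
endfacet
facet normal -0.804 -0.302 -0.512
outer loop
vertex 2.26 3.837 2.151
vertex 2.033 3.55 2.676
vertex 1.882 4.16 2.554
endloop
endfacet
facet normal 0.068 0.809 -0.584
outer loop
vertex 2.26 3.837 2.151
vertex 1.882 4.16 2.554
vertex 3.434 4.278 2.899
endloop
endfacet
facet normal 0.068 0.810 -0.583
outer loop
vertex 3.434 4.278 2.899
vertex 1.882 4.16 2.554
vertex 3.055 4.6 3.302
endloop
endfacet
facet normal 0.803 0.303 0.513
outer loop
vertex 3.434 4.278 2.899
vertex 3.055 4.6 3.302
vertex 3.207 3.99 3.424
endloop
endfacet
facet normal -0.804 -0.302 -0.513
outer loop
vertex 1.882 4.16 2.554
vertex 2.033 3.55 2.676
vertex 1.655 3.872 3.079
endloop
endfacet
facet normal -0.478 0.841 0.255
outer loop
vertex 1.882 4.16 2.554
vertex 1.655 3.872 3.079
vertex 3.055 4.6 3.302
endloop
endfacet
facet normal -0.478 0.841 0.254
outer loop
vertex 3.055 4.6 3.302
vertex 1.655 3.872 3.079
vertex 2.829 4.313 3.827
endloop
endfacet
facet normal 0.804 0.303 0.512
outer loop
vertex 3.055 4.6 3.302
vertex 2.829 4.313 3.827
vertex 3.207 3.99 3.424
endloop
endfacet
facet normal -0.804 -0.302 -0.513
outer loop
vertex 1.655 3.872 3.079
vertex 2.033 3.55 2.676
vertex 1.806 3.262 3.201
endloop
endfacet
facet normal -0.546 0.032 0.837
outer loop
vertex 1.655 3.872 3.079
vertex 1.806 3.262 3.201
vertex 2.829 4.313 3.827
endloop
endfacet
facet normal -0.546 0.032 0.837
outer loop
vertex 2.829 4.313 3.827
vertex 1.806 3.262 3.201
vertex 2.98 3.703 3.949
endloop
endfacet
facet normal 0.804 0.302 0.512
outer loop
vertex 2.829 4.313 3.827
vertex 2.98 3.703 3.949
vertex 3.207 3.99 3.424
endloop
endfacet
facet normal -0.803 -0.303 -0.513
outer loop
vertex 1.806 3.262 3.201
vertex 2.033 3.55 2.676
vertex 2.185 2.94 2.798
endloop
endfacet
facet normal -0.068 -0.809 0.583
outer loop
vertex 1.806 3.262 3.201
vertex 2.185 2.94 2.798
vertex 2.98 3.703 3.949
endloop
endfacet
facet normal -0.069 -0.809 0.584
outer loop
vertex 2.98 3.703 3.949
vertex 2.185 2.94 2.798
vertex 3.358 3.38 3.546
endloop
endfacet
facet normal 0.804 0.302 0.512
outer loop
vertex 2.98 3.703 3.949
vertex 3.358 3.38 3.546
vertex 3.207 3.99 3.424
endloop
endfacet
facet normal -0.804 -0.303 -0.512
outer loop
vertex 2.185 2.94 2.798
vertex 2.033 3.55 2.676
vertex 2.411 3.227 2.273
endloop
endfacet
facet normal 0.478 -0.841 -0.254
outer loop
vertex 2.185 2.94 2.798
vertex 2.411 3.227 2.273
vertex 3.358 3.38 3.546
endloop
endfacet
facet normal 0.478 -0.841 -0.255
outer loop
vertex 3.358 3.38 3.546
vertex 2.411 3.227 2.273
vertex 3.585 3.668 3.021
endloop
endfacet
facet normal 0.804 0.302 0.513
outer loop
vertex 3.358 3.38 3.546
vertex 3.585 3.668 3.021
vertex 3.207 3.99 3.424
endloop
endfacet

endsolid


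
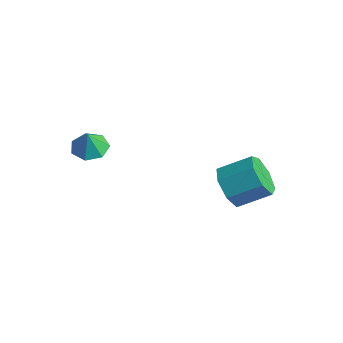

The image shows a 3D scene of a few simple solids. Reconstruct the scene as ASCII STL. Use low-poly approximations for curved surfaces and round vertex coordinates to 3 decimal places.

solid 
facet normal -0.505 -0.715 -0.484
outer loop
vertex 3.902 0.109 -2.652
vertex 3.075 0.298 -2.067
vertex 3.335 0.724 -2.968
endloop
endfacet
facet normal 0.585 0.128 -0.801
outer loop
vertex 3.902 0.109 -2.652
vertex 3.335 0.724 -2.968
vertex 4.711 1.252 -1.878
endloop
endfacet
facet normal 0.585 0.127 -0.801
outer loop
vertex 4.711 1.252 -1.878
vertex 3.335 0.724 -2.968
vertex 4.145 1.867 -2.194
endloop
endfacet
facet normal 0.506 0.714 0.483
outer loop
vertex 4.711 1.252 -1.878
vertex 4.145 1.867 -2.194
vertex 3.885 1.442 -1.293
endloop
endfacet
facet normal -0.506 -0.714 -0.484
outer loop
vertex 3.335 0.724 -2.968
vertex 3.075 0.298 -2.067
vertex 2.573 1.018 -2.605
endloop
endfacet
facet normal -0.131 0.618 -0.775
outer loop
vertex 3.335 0.724 -2.968
vertex 2.573 1.018 -2.605
vertex 4.145 1.867 -2.194
endloop
endfacet
facet normal -0.130 0.617 -0.776
outer loop
vertex 4.145 1.867 -2.194
vertex 2.573 1.018 -2.605
vertex 3.382 2.162 -1.832
endloop
endfacet
facet normal 0.506 0.715 0.483
outer loop
vertex 4.145 1.867 -2.194
vertex 3.382 2.162 -1.832
vertex 3.885 1.442 -1.293
endloop
endfacet
facet normal -0.507 -0.714 -0.483
outer loop
vertex 2.573 1.018 -2.605
vertex 3.075 0.298 -2.067
vertex 2.189 0.771 -1.837
endloop
endfacet
facet normal -0.748 0.642 -0.167
outer loop
vertex 2.573 1.018 -2.605
vertex 2.189 0.771 -1.837
vertex 3.382 2.162 -1.832
endloop
endfacet
facet normal -0.748 0.642 -0.167
outer loop
vertex 3.382 2.162 -1.832
vertex 2.189 0.771 -1.837
vertex 2.998 1.914 -1.064
endloop
endfacet
facet normal 0.505 0.715 0.483
outer loop
vertex 3.382 2.162 -1.832
vertex 2.998 1.914 -1.064
vertex 3.885 1.442 -1.293
endloop
endfacet
facet normal -0.507 -0.714 -0.483
outer loop
vertex 2.189 0.771 -1.837
vertex 3.075 0.298 -2.067
vertex 2.473 0.167 -1.242
endloop
endfacet
facet normal -0.802 0.183 0.569
outer loop
vertex 2.189 0.771 -1.837
vertex 2.473 0.167 -1.242
vertex 2.998 1.914 -1.064
endloop
endfacet
facet normal -0.802 0.183 0.569
outer loop
vertex 2.998 1.914 -1.064
vertex 2.473 0.167 -1.242
vertex 3.282 1.31 -0.469
endloop
endfacet
facet normal 0.505 0.714 0.484
outer loop
vertex 2.998 1.914 -1.064
vertex 3.282 1.31 -0.469
vertex 3.885 1.442 -1.293
endloop
endfacet
facet normal -0.506 -0.715 -0.483
outer loop
vertex 2.473 0.167 -1.242
vertex 3.075 0.298 -2.067
vertex 3.21 -0.337 -1.268
endloop
endfacet
facet normal -0.252 -0.413 0.875
outer loop
vertex 2.473 0.167 -1.242
vertex 3.21 -0.337 -1.268
vertex 3.282 1.31 -0.469
endloop
endfacet
facet normal -0.253 -0.413 0.875
outer loop
vertex 3.282 1.31 -0.469
vertex 3.21 -0.337 -1.268
vertex 4.019 0.806 -0.494
endloop
endfacet
facet normal 0.505 0.715 0.484
outer loop
vertex 3.282 1.31 -0.469
vertex 4.019 0.806 -0.494
vertex 3.885 1.442 -1.293
endloop
endfacet
facet normal -0.505 -0.715 -0.483
outer loop
vertex 3.21 -0.337 -1.268
vertex 3.075 0.298 -2.067
vertex 3.846 -0.363 -1.895
endloop
endfacet
facet normal 0.487 -0.699 0.523
outer loop
vertex 3.21 -0.337 -1.268
vertex 3.846 -0.363 -1.895
vertex 4.019 0.806 -0.494
endloop
endfacet
facet normal 0.488 -0.699 0.523
outer loop
vertex 4.019 0.806 -0.494
vertex 3.846 -0.363 -1.895
vertex 4.655 0.78 -1.122
endloop
endfacet
facet normal 0.507 0.714 0.483
outer loop
vertex 4.019 0.806 -0.494
vertex 4.655 0.78 -1.122
vertex 3.885 1.442 -1.293
endloop
endfacet
facet normal -0.505 -0.715 -0.483
outer loop
vertex 3.846 -0.363 -1.895
vertex 3.075 0.298 -2.067
vertex 3.902 0.109 -2.652
endloop
endfacet
facet normal 0.860 -0.459 -0.222
outer loop
vertex 3.846 -0.363 -1.895
vertex 3.902 0.109 -2.652
vertex 4.655 0.78 -1.122
endloop
endfacet
facet normal 0.860 -0.458 -0.222
outer loop
vertex 4.655 0.78 -1.122
vertex 3.902 0.109 -2.652
vertex 4.711 1.252 -1.878
endloop
endfacet
facet normal 0.507 0.714 0.483
outer loop
vertex 4.655 0.78 -1.122
vertex 4.711 1.252 -1.878
vertex 3.885 1.442 -1.293
endloop
endfacet
facet normal -0.232 0.229 -0.945
outer loop
vertex -0.841 -2.736 -0.573
vertex -1.322 -3.399 -0.616
vertex -1.52 -2.639 -0.383
endloop
endfacet
facet normal 0.289 0.656 0.698
outer loop
vertex -0.841 -2.736 -0.573
vertex -1.52 -2.639 -0.383
vertex -1.078 -3.641 0.376
endloop
endfacet
facet normal -0.231 0.230 -0.945
outer loop
vertex -1.52 -2.639 -0.383
vertex -1.322 -3.399 -0.616
vertex -2.049 -3.114 -0.369
endloop
endfacet
facet normal -0.379 0.446 0.810
outer loop
vertex -1.52 -2.639 -0.383
vertex -2.049 -3.114 -0.369
vertex -1.078 -3.641 0.376
endloop
endfacet
facet normal -0.231 0.230 -0.945
outer loop
vertex -2.049 -3.114 -0.369
vertex -1.322 -3.399 -0.616
vertex -2.031 -3.804 -0.541
endloop
endfacet
facet normal -0.662 -0.198 0.723
outer loop
vertex -2.049 -3.114 -0.369
vertex -2.031 -3.804 -0.541
vertex -1.078 -3.641 0.376
endloop
endfacet
facet normal -0.231 0.230 -0.945
outer loop
vertex -2.031 -3.804 -0.541
vertex -1.322 -3.399 -0.616
vertex -1.478 -4.19 -0.77
endloop
endfacet
facet normal -0.346 -0.793 0.501
outer loop
vertex -2.031 -3.804 -0.541
vertex -1.478 -4.19 -0.77
vertex -1.078 -3.641 0.376
endloop
endfacet
facet normal -0.231 0.230 -0.945
outer loop
vertex -1.478 -4.19 -0.77
vertex -1.322 -3.399 -0.616
vertex -0.807 -3.98 -0.883
endloop
endfacet
facet normal 0.331 -0.891 0.311
outer loop
vertex -1.478 -4.19 -0.77
vertex -0.807 -3.98 -0.883
vertex -1.078 -3.641 0.376
endloop
endfacet
facet normal -0.231 0.230 -0.945
outer loop
vertex -0.807 -3.98 -0.883
vertex -1.322 -3.399 -0.616
vertex -0.524 -3.333 -0.795
endloop
endfacet
facet normal 0.859 -0.416 0.297
outer loop
vertex -0.807 -3.98 -0.883
vertex -0.524 -3.333 -0.795
vertex -1.078 -3.641 0.376
endloop
endfacet
facet normal -0.231 0.229 -0.946
outer loop
vertex -0.524 -3.333 -0.795
vertex -1.322 -3.399 -0.616
vertex -0.841 -2.736 -0.573
endloop
endfacet
facet normal 0.840 0.272 0.469
outer loop
vertex -0.524 -3.333 -0.795
vertex -0.841 -2.736 -0.573
vertex -1.078 -3.641 0.376
endloop
endfacet

endsolid


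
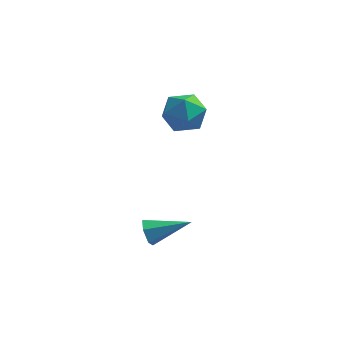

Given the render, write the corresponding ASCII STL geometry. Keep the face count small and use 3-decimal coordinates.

solid 
facet normal -0.828 0.561 -0.000
outer loop
vertex -3.383 2.45 -0.87
vertex -4.006 1.531 -1.052
vertex -3.783 1.86 0.0
endloop
endfacet
facet normal -0.329 0.845 0.422
outer loop
vertex -3.383 2.45 -0.87
vertex -3.783 1.86 0.0
vertex -2.731 2.256 0.026
endloop
endfacet
facet normal 0.253 0.967 0.025
outer loop
vertex -3.383 2.45 -0.87
vertex -2.731 2.256 0.026
vertex -2.302 2.171 -1.011
endloop
endfacet
facet normal 0.112 0.758 -0.642
outer loop
vertex -3.383 2.45 -0.87
vertex -2.302 2.171 -1.011
vertex -3.09 1.723 -1.677
endloop
endfacet
facet normal -0.556 0.507 -0.659
outer loop
vertex -3.383 2.45 -0.87
vertex -3.09 1.723 -1.677
vertex -4.006 1.531 -1.052
endloop
endfacet
facet normal -0.159 0.362 0.919
outer loop
vertex -2.731 2.256 0.026
vertex -3.783 1.86 0.0
vertex -2.95 1.217 0.397
endloop
endfacet
facet normal -0.967 -0.098 0.236
outer loop
vertex -3.783 1.86 0.0
vertex -4.006 1.531 -1.052
vertex -3.738 0.769 -0.269
endloop
endfacet
facet normal -0.527 -0.185 -0.829
outer loop
vertex -4.006 1.531 -1.052
vertex -3.09 1.723 -1.677
vertex -3.309 0.684 -1.306
endloop
endfacet
facet normal 0.553 0.221 -0.803
outer loop
vertex -3.09 1.723 -1.677
vertex -2.302 2.171 -1.011
vertex -2.257 1.08 -1.28
endloop
endfacet
facet normal 0.781 0.560 0.277
outer loop
vertex -2.302 2.171 -1.011
vertex -2.731 2.256 0.026
vertex -2.034 1.409 -0.228
endloop
endfacet
facet normal -0.112 -0.758 0.642
outer loop
vertex -2.657 0.49 -0.41
vertex -2.95 1.217 0.397
vertex -3.738 0.769 -0.269
endloop
endfacet
facet normal -0.253 -0.967 -0.025
outer loop
vertex -2.657 0.49 -0.41
vertex -3.738 0.769 -0.269
vertex -3.309 0.684 -1.306
endloop
endfacet
facet normal 0.329 -0.845 -0.422
outer loop
vertex -2.657 0.49 -0.41
vertex -3.309 0.684 -1.306
vertex -2.257 1.08 -1.28
endloop
endfacet
facet normal 0.828 -0.561 0.000
outer loop
vertex -2.657 0.49 -0.41
vertex -2.257 1.08 -1.28
vertex -2.034 1.409 -0.228
endloop
endfacet
facet normal 0.556 -0.507 0.659
outer loop
vertex -2.657 0.49 -0.41
vertex -2.034 1.409 -0.228
vertex -2.95 1.217 0.397
endloop
endfacet
facet normal -0.553 -0.221 0.803
outer loop
vertex -3.738 0.769 -0.269
vertex -2.95 1.217 0.397
vertex -3.783 1.86 0.0
endloop
endfacet
facet normal -0.781 -0.560 -0.277
outer loop
vertex -3.309 0.684 -1.306
vertex -3.738 0.769 -0.269
vertex -4.006 1.531 -1.052
endloop
endfacet
facet normal 0.159 -0.362 -0.919
outer loop
vertex -2.257 1.08 -1.28
vertex -3.309 0.684 -1.306
vertex -3.09 1.723 -1.677
endloop
endfacet
facet normal 0.967 0.098 -0.236
outer loop
vertex -2.034 1.409 -0.228
vertex -2.257 1.08 -1.28
vertex -2.302 2.171 -1.011
endloop
endfacet
facet normal 0.527 0.185 0.829
outer loop
vertex -2.95 1.217 0.397
vertex -2.034 1.409 -0.228
vertex -2.731 2.256 0.026
endloop
endfacet
facet normal -0.918 -0.204 -0.339
outer loop
vertex -3.246 -4.193 -4.864
vertex -3.512 -3.957 -4.285
vertex -3.412 -3.536 -4.81
endloop
endfacet
facet normal 0.566 0.209 -0.797
outer loop
vertex -3.246 -4.193 -4.864
vertex -3.412 -3.536 -4.81
vertex -1.748 -3.563 -3.635
endloop
endfacet
facet normal -0.919 -0.204 -0.338
outer loop
vertex -3.412 -3.536 -4.81
vertex -3.512 -3.957 -4.285
vertex -3.678 -3.3 -4.23
endloop
endfacet
facet normal 0.214 0.935 -0.282
outer loop
vertex -3.412 -3.536 -4.81
vertex -3.678 -3.3 -4.23
vertex -1.748 -3.563 -3.635
endloop
endfacet
facet normal -0.919 -0.204 -0.338
outer loop
vertex -3.678 -3.3 -4.23
vertex -3.512 -3.957 -4.285
vertex -3.778 -3.721 -3.705
endloop
endfacet
facet normal -0.082 0.785 0.614
outer loop
vertex -3.678 -3.3 -4.23
vertex -3.778 -3.721 -3.705
vertex -1.748 -3.563 -3.635
endloop
endfacet
facet normal -0.919 -0.205 -0.338
outer loop
vertex -3.778 -3.721 -3.705
vertex -3.512 -3.957 -4.285
vertex -3.611 -4.378 -3.76
endloop
endfacet
facet normal -0.027 -0.090 0.996
outer loop
vertex -3.778 -3.721 -3.705
vertex -3.611 -4.378 -3.76
vertex -1.748 -3.563 -3.635
endloop
endfacet
facet normal -0.918 -0.206 -0.338
outer loop
vertex -3.611 -4.378 -3.76
vertex -3.512 -3.957 -4.285
vertex -3.345 -4.614 -4.339
endloop
endfacet
facet normal 0.324 -0.815 0.481
outer loop
vertex -3.611 -4.378 -3.76
vertex -3.345 -4.614 -4.339
vertex -1.748 -3.563 -3.635
endloop
endfacet
facet normal -0.918 -0.206 -0.338
outer loop
vertex -3.345 -4.614 -4.339
vertex -3.512 -3.957 -4.285
vertex -3.246 -4.193 -4.864
endloop
endfacet
facet normal 0.621 -0.665 -0.416
outer loop
vertex -3.345 -4.614 -4.339
vertex -3.246 -4.193 -4.864
vertex -1.748 -3.563 -3.635
endloop
endfacet

endsolid


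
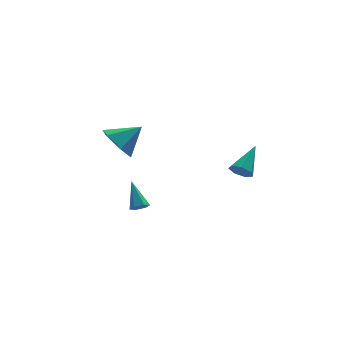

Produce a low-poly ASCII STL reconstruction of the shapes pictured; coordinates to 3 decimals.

solid 
facet normal -0.801 -0.059 -0.596
outer loop
vertex -3.107 -1.737 2.642
vertex -3.633 -1.027 3.279
vertex -3.036 -0.668 2.441
endloop
endfacet
facet normal 0.922 -0.130 -0.366
outer loop
vertex -3.107 -1.737 2.642
vertex -3.036 -0.668 2.441
vertex -2.367 -0.933 4.221
endloop
endfacet
facet normal -0.801 -0.058 -0.596
outer loop
vertex -3.036 -0.668 2.441
vertex -3.633 -1.027 3.279
vertex -3.562 0.043 3.079
endloop
endfacet
facet normal 0.715 0.679 -0.168
outer loop
vertex -3.036 -0.668 2.441
vertex -3.562 0.043 3.079
vertex -2.367 -0.933 4.221
endloop
endfacet
facet normal -0.801 -0.058 -0.596
outer loop
vertex -3.562 0.043 3.079
vertex -3.633 -1.027 3.279
vertex -4.159 -0.316 3.917
endloop
endfacet
facet normal 0.203 0.839 0.504
outer loop
vertex -3.562 0.043 3.079
vertex -4.159 -0.316 3.917
vertex -2.367 -0.933 4.221
endloop
endfacet
facet normal -0.801 -0.059 -0.595
outer loop
vertex -4.159 -0.316 3.917
vertex -3.633 -1.027 3.279
vertex -4.23 -1.385 4.118
endloop
endfacet
facet normal -0.100 0.190 0.977
outer loop
vertex -4.159 -0.316 3.917
vertex -4.23 -1.385 4.118
vertex -2.367 -0.933 4.221
endloop
endfacet
facet normal -0.801 -0.059 -0.595
outer loop
vertex -4.23 -1.385 4.118
vertex -3.633 -1.027 3.279
vertex -3.704 -2.096 3.48
endloop
endfacet
facet normal 0.107 -0.619 0.778
outer loop
vertex -4.23 -1.385 4.118
vertex -3.704 -2.096 3.48
vertex -2.367 -0.933 4.221
endloop
endfacet
facet normal -0.801 -0.059 -0.596
outer loop
vertex -3.704 -2.096 3.48
vertex -3.633 -1.027 3.279
vertex -3.107 -1.737 2.642
endloop
endfacet
facet normal 0.618 -0.779 0.107
outer loop
vertex -3.704 -2.096 3.48
vertex -3.107 -1.737 2.642
vertex -2.367 -0.933 4.221
endloop
endfacet
facet normal -0.578 -0.601 -0.552
outer loop
vertex 3.159 -0.042 -0.594
vertex 2.854 -0.267 -0.03
vertex 2.682 0.26 -0.423
endloop
endfacet
facet normal 0.279 0.767 -0.577
outer loop
vertex 3.159 -0.042 -0.594
vertex 2.682 0.26 -0.423
vertex 3.966 0.887 1.03
endloop
endfacet
facet normal -0.580 -0.600 -0.551
outer loop
vertex 2.682 0.26 -0.423
vertex 2.854 -0.267 -0.03
vertex 2.335 0.166 0.045
endloop
endfacet
facet normal -0.361 0.929 -0.081
outer loop
vertex 2.682 0.26 -0.423
vertex 2.335 0.166 0.045
vertex 3.966 0.887 1.03
endloop
endfacet
facet normal -0.580 -0.599 -0.552
outer loop
vertex 2.335 0.166 0.045
vertex 2.854 -0.267 -0.03
vertex 2.379 -0.255 0.456
endloop
endfacet
facet normal -0.598 0.527 0.604
outer loop
vertex 2.335 0.166 0.045
vertex 2.379 -0.255 0.456
vertex 3.966 0.887 1.03
endloop
endfacet
facet normal -0.579 -0.601 -0.551
outer loop
vertex 2.379 -0.255 0.456
vertex 2.854 -0.267 -0.03
vertex 2.781 -0.684 0.502
endloop
endfacet
facet normal -0.251 -0.133 0.959
outer loop
vertex 2.379 -0.255 0.456
vertex 2.781 -0.684 0.502
vertex 3.966 0.887 1.03
endloop
endfacet
facet normal -0.578 -0.602 -0.551
outer loop
vertex 2.781 -0.684 0.502
vertex 2.854 -0.267 -0.03
vertex 3.238 -0.799 0.148
endloop
endfacet
facet normal 0.417 -0.556 0.719
outer loop
vertex 2.781 -0.684 0.502
vertex 3.238 -0.799 0.148
vertex 3.966 0.887 1.03
endloop
endfacet
facet normal -0.577 -0.601 -0.552
outer loop
vertex 3.238 -0.799 0.148
vertex 2.854 -0.267 -0.03
vertex 3.407 -0.513 -0.34
endloop
endfacet
facet normal 0.903 -0.424 0.064
outer loop
vertex 3.238 -0.799 0.148
vertex 3.407 -0.513 -0.34
vertex 3.966 0.887 1.03
endloop
endfacet
facet normal -0.577 -0.602 -0.552
outer loop
vertex 3.407 -0.513 -0.34
vertex 2.854 -0.267 -0.03
vertex 3.159 -0.042 -0.594
endloop
endfacet
facet normal 0.842 0.166 -0.513
outer loop
vertex 3.407 -0.513 -0.34
vertex 3.159 -0.042 -0.594
vertex 3.966 0.887 1.03
endloop
endfacet
facet normal 0.069 -0.708 -0.702
outer loop
vertex -1.037 2.838 -3.671
vertex -1.557 2.91 -3.795
vertex -1.177 3.198 -4.048
endloop
endfacet
facet normal 0.914 0.404 0.046
outer loop
vertex -1.037 2.838 -3.671
vertex -1.177 3.198 -4.048
vertex -1.683 4.17 -2.545
endloop
endfacet
facet normal 0.069 -0.708 -0.702
outer loop
vertex -1.177 3.198 -4.048
vertex -1.557 2.91 -3.795
vertex -1.697 3.27 -4.172
endloop
endfacet
facet normal 0.230 0.851 -0.473
outer loop
vertex -1.177 3.198 -4.048
vertex -1.697 3.27 -4.172
vertex -1.683 4.17 -2.545
endloop
endfacet
facet normal 0.071 -0.708 -0.702
outer loop
vertex -1.697 3.27 -4.172
vertex -1.557 2.91 -3.795
vertex -2.078 2.982 -3.92
endloop
endfacet
facet normal -0.700 0.627 -0.341
outer loop
vertex -1.697 3.27 -4.172
vertex -2.078 2.982 -3.92
vertex -1.683 4.17 -2.545
endloop
endfacet
facet normal 0.071 -0.707 -0.704
outer loop
vertex -2.078 2.982 -3.92
vertex -1.557 2.91 -3.795
vertex -1.937 2.621 -3.543
endloop
endfacet
facet normal -0.949 -0.045 0.312
outer loop
vertex -2.078 2.982 -3.92
vertex -1.937 2.621 -3.543
vertex -1.683 4.17 -2.545
endloop
endfacet
facet normal 0.072 -0.708 -0.703
outer loop
vertex -1.937 2.621 -3.543
vertex -1.557 2.91 -3.795
vertex -1.417 2.55 -3.418
endloop
endfacet
facet normal -0.266 -0.491 0.830
outer loop
vertex -1.937 2.621 -3.543
vertex -1.417 2.55 -3.418
vertex -1.683 4.17 -2.545
endloop
endfacet
facet normal 0.069 -0.708 -0.702
outer loop
vertex -1.417 2.55 -3.418
vertex -1.557 2.91 -3.795
vertex -1.037 2.838 -3.671
endloop
endfacet
facet normal 0.666 -0.266 0.697
outer loop
vertex -1.417 2.55 -3.418
vertex -1.037 2.838 -3.671
vertex -1.683 4.17 -2.545
endloop
endfacet

endsolid


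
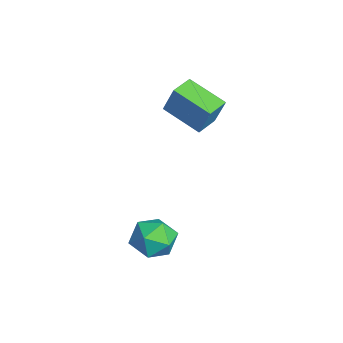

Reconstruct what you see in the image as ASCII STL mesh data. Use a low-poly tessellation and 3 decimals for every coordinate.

solid 
facet normal 0.358 0.773 0.524
outer loop
vertex 2.678 1.512 -1.995
vertex 2.83 0.839 -1.106
vertex 3.654 0.969 -1.861
endloop
endfacet
facet normal 0.497 0.851 -0.171
outer loop
vertex 2.678 1.512 -1.995
vertex 3.654 0.969 -1.861
vertex 3.184 1.039 -2.881
endloop
endfacet
facet normal -0.125 0.844 -0.522
outer loop
vertex 2.678 1.512 -1.995
vertex 3.184 1.039 -2.881
vertex 2.07 0.951 -2.756
endloop
endfacet
facet normal -0.648 0.761 -0.043
outer loop
vertex 2.678 1.512 -1.995
vertex 2.07 0.951 -2.756
vertex 1.851 0.827 -1.66
endloop
endfacet
facet normal -0.350 0.717 0.603
outer loop
vertex 2.678 1.512 -1.995
vertex 1.851 0.827 -1.66
vertex 2.83 0.839 -1.106
endloop
endfacet
facet normal 0.877 0.287 -0.385
outer loop
vertex 3.184 1.039 -2.881
vertex 3.654 0.969 -1.861
vertex 3.649 0.073 -2.54
endloop
endfacet
facet normal 0.653 0.159 0.740
outer loop
vertex 3.654 0.969 -1.861
vertex 2.83 0.839 -1.106
vertex 3.43 -0.051 -1.444
endloop
endfacet
facet normal -0.492 0.070 0.868
outer loop
vertex 2.83 0.839 -1.106
vertex 1.851 0.827 -1.66
vertex 2.316 -0.139 -1.319
endloop
endfacet
facet normal -0.974 0.141 -0.179
outer loop
vertex 1.851 0.827 -1.66
vertex 2.07 0.951 -2.756
vertex 1.846 -0.069 -2.339
endloop
endfacet
facet normal -0.129 0.275 -0.953
outer loop
vertex 2.07 0.951 -2.756
vertex 3.184 1.039 -2.881
vertex 2.67 0.061 -3.094
endloop
endfacet
facet normal 0.648 -0.761 0.043
outer loop
vertex 2.822 -0.612 -2.205
vertex 3.649 0.073 -2.54
vertex 3.43 -0.051 -1.444
endloop
endfacet
facet normal 0.125 -0.844 0.522
outer loop
vertex 2.822 -0.612 -2.205
vertex 3.43 -0.051 -1.444
vertex 2.316 -0.139 -1.319
endloop
endfacet
facet normal -0.497 -0.851 0.171
outer loop
vertex 2.822 -0.612 -2.205
vertex 2.316 -0.139 -1.319
vertex 1.846 -0.069 -2.339
endloop
endfacet
facet normal -0.358 -0.773 -0.524
outer loop
vertex 2.822 -0.612 -2.205
vertex 1.846 -0.069 -2.339
vertex 2.67 0.061 -3.094
endloop
endfacet
facet normal 0.350 -0.717 -0.603
outer loop
vertex 2.822 -0.612 -2.205
vertex 2.67 0.061 -3.094
vertex 3.649 0.073 -2.54
endloop
endfacet
facet normal 0.974 -0.141 0.179
outer loop
vertex 3.43 -0.051 -1.444
vertex 3.649 0.073 -2.54
vertex 3.654 0.969 -1.861
endloop
endfacet
facet normal 0.129 -0.275 0.953
outer loop
vertex 2.316 -0.139 -1.319
vertex 3.43 -0.051 -1.444
vertex 2.83 0.839 -1.106
endloop
endfacet
facet normal -0.877 -0.287 0.385
outer loop
vertex 1.846 -0.069 -2.339
vertex 2.316 -0.139 -1.319
vertex 1.851 0.827 -1.66
endloop
endfacet
facet normal -0.653 -0.159 -0.740
outer loop
vertex 2.67 0.061 -3.094
vertex 1.846 -0.069 -2.339
vertex 2.07 0.951 -2.756
endloop
endfacet
facet normal 0.492 -0.070 -0.868
outer loop
vertex 3.649 0.073 -2.54
vertex 2.67 0.061 -3.094
vertex 3.184 1.039 -2.881
endloop
endfacet
facet normal -0.704 0.709 0.026
outer loop
vertex -3.022 3.018 3.513
vertex -1.697 4.361 2.764
vertex -3.468 2.63 2.027
endloop
endfacet
facet normal -0.653 -0.662 0.369
outer loop
vertex -2.623 1.779 1.996
vertex -3.022 3.018 3.513
vertex -3.468 2.63 2.027
endloop
endfacet
facet normal -0.704 0.709 0.026
outer loop
vertex -3.468 2.63 2.027
vertex -1.697 4.361 2.764
vertex -2.143 3.973 1.278
endloop
endfacet
facet normal -0.279 -0.243 -0.929
outer loop
vertex -2.143 3.973 1.278
vertex -2.623 1.779 1.996
vertex -3.468 2.63 2.027
endloop
endfacet
facet normal 0.279 0.243 0.929
outer loop
vertex -3.022 3.018 3.513
vertex -0.852 3.51 2.733
vertex -1.697 4.361 2.764
endloop
endfacet
facet normal -0.653 -0.662 0.369
outer loop
vertex -2.177 2.167 3.482
vertex -3.022 3.018 3.513
vertex -2.623 1.779 1.996
endloop
endfacet
facet normal 0.279 0.243 0.929
outer loop
vertex -2.177 2.167 3.482
vertex -0.852 3.51 2.733
vertex -3.022 3.018 3.513
endloop
endfacet
facet normal 0.653 0.662 -0.369
outer loop
vertex -1.697 4.361 2.764
vertex -0.852 3.51 2.733
vertex -2.143 3.973 1.278
endloop
endfacet
facet normal -0.279 -0.243 -0.929
outer loop
vertex -1.298 3.122 1.247
vertex -2.623 1.779 1.996
vertex -2.143 3.973 1.278
endloop
endfacet
facet normal 0.653 0.662 -0.369
outer loop
vertex -2.143 3.973 1.278
vertex -0.852 3.51 2.733
vertex -1.298 3.122 1.247
endloop
endfacet
facet normal 0.704 -0.709 -0.026
outer loop
vertex -1.298 3.122 1.247
vertex -2.177 2.167 3.482
vertex -2.623 1.779 1.996
endloop
endfacet
facet normal 0.704 -0.709 -0.026
outer loop
vertex -0.852 3.51 2.733
vertex -2.177 2.167 3.482
vertex -1.298 3.122 1.247
endloop
endfacet

endsolid


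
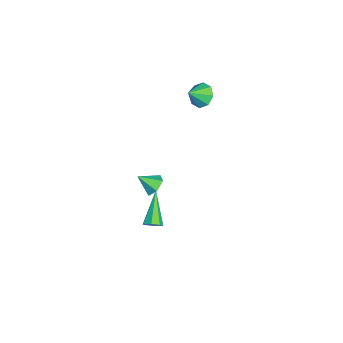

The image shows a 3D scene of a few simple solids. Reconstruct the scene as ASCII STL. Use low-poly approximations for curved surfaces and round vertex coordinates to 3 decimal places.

solid 
facet normal 0.089 0.768 -0.634
outer loop
vertex -2.632 -2.3 -3.779
vertex -3.307 -2.407 -4.004
vertex -3.178 -1.965 -3.45
endloop
endfacet
facet normal 0.529 0.030 0.848
outer loop
vertex -2.632 -2.3 -3.779
vertex -3.178 -1.965 -3.45
vertex -3.413 -3.313 -3.256
endloop
endfacet
facet normal 0.090 0.768 -0.634
outer loop
vertex -3.178 -1.965 -3.45
vertex -3.307 -2.407 -4.004
vertex -3.853 -2.072 -3.676
endloop
endfacet
facet normal -0.339 0.192 0.921
outer loop
vertex -3.178 -1.965 -3.45
vertex -3.853 -2.072 -3.676
vertex -3.413 -3.313 -3.256
endloop
endfacet
facet normal 0.090 0.768 -0.635
outer loop
vertex -3.853 -2.072 -3.676
vertex -3.307 -2.407 -4.004
vertex -3.983 -2.514 -4.229
endloop
endfacet
facet normal -0.908 -0.196 0.370
outer loop
vertex -3.853 -2.072 -3.676
vertex -3.983 -2.514 -4.229
vertex -3.413 -3.313 -3.256
endloop
endfacet
facet normal 0.089 0.768 -0.634
outer loop
vertex -3.983 -2.514 -4.229
vertex -3.307 -2.407 -4.004
vertex -3.436 -2.849 -4.558
endloop
endfacet
facet normal -0.612 -0.748 -0.256
outer loop
vertex -3.983 -2.514 -4.229
vertex -3.436 -2.849 -4.558
vertex -3.413 -3.313 -3.256
endloop
endfacet
facet normal 0.089 0.768 -0.634
outer loop
vertex -3.436 -2.849 -4.558
vertex -3.307 -2.407 -4.004
vertex -2.761 -2.742 -4.333
endloop
endfacet
facet normal 0.254 -0.910 -0.329
outer loop
vertex -3.436 -2.849 -4.558
vertex -2.761 -2.742 -4.333
vertex -3.413 -3.313 -3.256
endloop
endfacet
facet normal 0.089 0.768 -0.634
outer loop
vertex -2.761 -2.742 -4.333
vertex -3.307 -2.407 -4.004
vertex -2.632 -2.3 -3.779
endloop
endfacet
facet normal 0.824 -0.520 0.223
outer loop
vertex -2.761 -2.742 -4.333
vertex -2.632 -2.3 -3.779
vertex -3.413 -3.313 -3.256
endloop
endfacet
facet normal -0.431 0.643 -0.633
outer loop
vertex -3.125 0.409 3.284
vertex -3.827 0.074 3.422
vertex -3.418 0.667 3.746
endloop
endfacet
facet normal 0.873 0.174 0.456
outer loop
vertex -3.125 0.409 3.284
vertex -3.418 0.667 3.746
vertex -3.353 -0.634 4.118
endloop
endfacet
facet normal -0.432 0.643 -0.632
outer loop
vertex -3.418 0.667 3.746
vertex -3.827 0.074 3.422
vertex -3.95 0.577 4.018
endloop
endfacet
facet normal 0.402 0.270 0.875
outer loop
vertex -3.418 0.667 3.746
vertex -3.95 0.577 4.018
vertex -3.353 -0.634 4.118
endloop
endfacet
facet normal -0.431 0.644 -0.632
outer loop
vertex -3.95 0.577 4.018
vertex -3.827 0.074 3.422
vertex -4.411 0.193 3.941
endloop
endfacet
facet normal -0.165 0.000 0.986
outer loop
vertex -3.95 0.577 4.018
vertex -4.411 0.193 3.941
vertex -3.353 -0.634 4.118
endloop
endfacet
facet normal -0.431 0.643 -0.633
outer loop
vertex -4.411 0.193 3.941
vertex -3.827 0.074 3.422
vertex -4.529 -0.261 3.56
endloop
endfacet
facet normal -0.496 -0.479 0.724
outer loop
vertex -4.411 0.193 3.941
vertex -4.529 -0.261 3.56
vertex -3.353 -0.634 4.118
endloop
endfacet
facet normal -0.431 0.643 -0.633
outer loop
vertex -4.529 -0.261 3.56
vertex -3.827 0.074 3.422
vertex -4.236 -0.519 3.098
endloop
endfacet
facet normal -0.396 -0.885 0.243
outer loop
vertex -4.529 -0.261 3.56
vertex -4.236 -0.519 3.098
vertex -3.353 -0.634 4.118
endloop
endfacet
facet normal -0.431 0.643 -0.633
outer loop
vertex -4.236 -0.519 3.098
vertex -3.827 0.074 3.422
vertex -3.704 -0.43 2.826
endloop
endfacet
facet normal 0.075 -0.982 -0.175
outer loop
vertex -4.236 -0.519 3.098
vertex -3.704 -0.43 2.826
vertex -3.353 -0.634 4.118
endloop
endfacet
facet normal -0.431 0.643 -0.633
outer loop
vertex -3.704 -0.43 2.826
vertex -3.827 0.074 3.422
vertex -3.243 -0.045 2.903
endloop
endfacet
facet normal 0.642 -0.711 -0.287
outer loop
vertex -3.704 -0.43 2.826
vertex -3.243 -0.045 2.903
vertex -3.353 -0.634 4.118
endloop
endfacet
facet normal -0.431 0.643 -0.633
outer loop
vertex -3.243 -0.045 2.903
vertex -3.827 0.074 3.422
vertex -3.125 0.409 3.284
endloop
endfacet
facet normal 0.972 -0.232 -0.025
outer loop
vertex -3.243 -0.045 2.903
vertex -3.125 0.409 3.284
vertex -3.353 -0.634 4.118
endloop
endfacet
facet normal 0.797 -0.103 -0.595
outer loop
vertex 1.844 -2.695 -1.71
vertex 1.531 -2.617 -2.143
vertex 1.797 -2.25 -1.85
endloop
endfacet
facet normal 0.397 0.313 0.863
outer loop
vertex 1.844 -2.695 -1.71
vertex 1.797 -2.25 -1.85
vertex -0.111 -2.403 -0.917
endloop
endfacet
facet normal 0.798 -0.104 -0.594
outer loop
vertex 1.797 -2.25 -1.85
vertex 1.531 -2.617 -2.143
vertex 1.55 -2.081 -2.211
endloop
endfacet
facet normal 0.103 0.926 0.363
outer loop
vertex 1.797 -2.25 -1.85
vertex 1.55 -2.081 -2.211
vertex -0.111 -2.403 -0.917
endloop
endfacet
facet normal 0.796 -0.104 -0.596
outer loop
vertex 1.55 -2.081 -2.211
vertex 1.531 -2.617 -2.143
vertex 1.288 -2.316 -2.52
endloop
endfacet
facet normal -0.407 0.860 -0.309
outer loop
vertex 1.55 -2.081 -2.211
vertex 1.288 -2.316 -2.52
vertex -0.111 -2.403 -0.917
endloop
endfacet
facet normal 0.797 -0.103 -0.596
outer loop
vertex 1.288 -2.316 -2.52
vertex 1.531 -2.617 -2.143
vertex 1.209 -2.777 -2.546
endloop
endfacet
facet normal -0.748 0.164 -0.644
outer loop
vertex 1.288 -2.316 -2.52
vertex 1.209 -2.777 -2.546
vertex -0.111 -2.403 -0.917
endloop
endfacet
facet normal 0.797 -0.104 -0.595
outer loop
vertex 1.209 -2.777 -2.546
vertex 1.531 -2.617 -2.143
vertex 1.372 -3.118 -2.268
endloop
endfacet
facet normal -0.664 -0.637 -0.392
outer loop
vertex 1.209 -2.777 -2.546
vertex 1.372 -3.118 -2.268
vertex -0.111 -2.403 -0.917
endloop
endfacet
facet normal 0.797 -0.104 -0.596
outer loop
vertex 1.372 -3.118 -2.268
vertex 1.531 -2.617 -2.143
vertex 1.655 -3.081 -1.896
endloop
endfacet
facet normal -0.218 -0.941 0.259
outer loop
vertex 1.372 -3.118 -2.268
vertex 1.655 -3.081 -1.896
vertex -0.111 -2.403 -0.917
endloop
endfacet
facet normal 0.797 -0.104 -0.595
outer loop
vertex 1.655 -3.081 -1.896
vertex 1.531 -2.617 -2.143
vertex 1.844 -2.695 -1.71
endloop
endfacet
facet normal 0.254 -0.518 0.817
outer loop
vertex 1.655 -3.081 -1.896
vertex 1.844 -2.695 -1.71
vertex -0.111 -2.403 -0.917
endloop
endfacet

endsolid


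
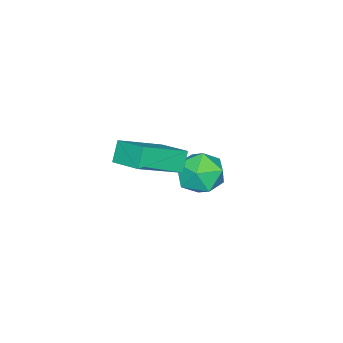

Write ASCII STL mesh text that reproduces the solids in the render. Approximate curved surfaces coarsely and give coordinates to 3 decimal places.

solid 
facet normal -0.712 -0.189 0.677
outer loop
vertex -4.381 -3.368 -1.338
vertex -4.064 -4.403 -1.294
vertex -3.623 -3.673 -0.626
endloop
endfacet
facet normal -0.486 0.487 0.726
outer loop
vertex -4.381 -3.368 -1.338
vertex -3.623 -3.673 -0.626
vertex -3.511 -2.745 -1.173
endloop
endfacet
facet normal -0.591 0.801 0.094
outer loop
vertex -4.381 -3.368 -1.338
vertex -3.511 -2.745 -1.173
vertex -3.882 -2.901 -2.178
endloop
endfacet
facet normal -0.882 0.320 -0.346
outer loop
vertex -4.381 -3.368 -1.338
vertex -3.882 -2.901 -2.178
vertex -4.224 -3.926 -2.253
endloop
endfacet
facet normal -0.956 -0.292 0.014
outer loop
vertex -4.381 -3.368 -1.338
vertex -4.224 -3.926 -2.253
vertex -4.064 -4.403 -1.294
endloop
endfacet
facet normal 0.216 0.476 0.852
outer loop
vertex -3.511 -2.745 -1.173
vertex -3.623 -3.673 -0.626
vertex -2.656 -3.394 -1.027
endloop
endfacet
facet normal -0.148 -0.617 0.773
outer loop
vertex -3.623 -3.673 -0.626
vertex -4.064 -4.403 -1.294
vertex -2.998 -4.419 -1.102
endloop
endfacet
facet normal -0.544 -0.784 -0.299
outer loop
vertex -4.064 -4.403 -1.294
vertex -4.224 -3.926 -2.253
vertex -3.369 -4.575 -2.107
endloop
endfacet
facet normal -0.425 0.206 -0.881
outer loop
vertex -4.224 -3.926 -2.253
vertex -3.882 -2.901 -2.178
vertex -3.257 -3.647 -2.654
endloop
endfacet
facet normal 0.045 0.984 -0.170
outer loop
vertex -3.882 -2.901 -2.178
vertex -3.511 -2.745 -1.173
vertex -2.816 -2.917 -1.986
endloop
endfacet
facet normal 0.882 -0.320 0.346
outer loop
vertex -2.499 -3.952 -1.942
vertex -2.656 -3.394 -1.027
vertex -2.998 -4.419 -1.102
endloop
endfacet
facet normal 0.591 -0.801 -0.094
outer loop
vertex -2.499 -3.952 -1.942
vertex -2.998 -4.419 -1.102
vertex -3.369 -4.575 -2.107
endloop
endfacet
facet normal 0.486 -0.487 -0.726
outer loop
vertex -2.499 -3.952 -1.942
vertex -3.369 -4.575 -2.107
vertex -3.257 -3.647 -2.654
endloop
endfacet
facet normal 0.712 0.189 -0.677
outer loop
vertex -2.499 -3.952 -1.942
vertex -3.257 -3.647 -2.654
vertex -2.816 -2.917 -1.986
endloop
endfacet
facet normal 0.956 0.292 -0.014
outer loop
vertex -2.499 -3.952 -1.942
vertex -2.816 -2.917 -1.986
vertex -2.656 -3.394 -1.027
endloop
endfacet
facet normal 0.425 -0.206 0.881
outer loop
vertex -2.998 -4.419 -1.102
vertex -2.656 -3.394 -1.027
vertex -3.623 -3.673 -0.626
endloop
endfacet
facet normal -0.045 -0.984 0.170
outer loop
vertex -3.369 -4.575 -2.107
vertex -2.998 -4.419 -1.102
vertex -4.064 -4.403 -1.294
endloop
endfacet
facet normal -0.216 -0.476 -0.852
outer loop
vertex -3.257 -3.647 -2.654
vertex -3.369 -4.575 -2.107
vertex -4.224 -3.926 -2.253
endloop
endfacet
facet normal 0.148 0.617 -0.773
outer loop
vertex -2.816 -2.917 -1.986
vertex -3.257 -3.647 -2.654
vertex -3.882 -2.901 -2.178
endloop
endfacet
facet normal 0.544 0.784 0.299
outer loop
vertex -2.656 -3.394 -1.027
vertex -2.816 -2.917 -1.986
vertex -3.511 -2.745 -1.173
endloop
endfacet
facet normal -0.556 -0.108 0.824
outer loop
vertex 0.781 -4.592 2.676
vertex 1.181 -3.281 3.117
vertex -0.849 -3.762 1.686
endloop
endfacet
facet normal -0.277 -0.910 -0.307
outer loop
vertex -0.321 -3.659 0.903
vertex 0.781 -4.592 2.676
vertex -0.849 -3.762 1.686
endloop
endfacet
facet normal -0.556 -0.108 0.824
outer loop
vertex -0.849 -3.762 1.686
vertex 1.181 -3.281 3.117
vertex -0.449 -2.451 2.127
endloop
endfacet
facet normal -0.784 0.399 -0.476
outer loop
vertex -0.449 -2.451 2.127
vertex -0.321 -3.659 0.903
vertex -0.849 -3.762 1.686
endloop
endfacet
facet normal 0.784 -0.399 0.476
outer loop
vertex 0.781 -4.592 2.676
vertex 1.709 -3.178 2.334
vertex 1.181 -3.281 3.117
endloop
endfacet
facet normal -0.277 -0.910 -0.307
outer loop
vertex 1.309 -4.489 1.893
vertex 0.781 -4.592 2.676
vertex -0.321 -3.659 0.903
endloop
endfacet
facet normal 0.784 -0.399 0.476
outer loop
vertex 1.309 -4.489 1.893
vertex 1.709 -3.178 2.334
vertex 0.781 -4.592 2.676
endloop
endfacet
facet normal 0.277 0.910 0.307
outer loop
vertex 1.181 -3.281 3.117
vertex 1.709 -3.178 2.334
vertex -0.449 -2.451 2.127
endloop
endfacet
facet normal -0.784 0.399 -0.476
outer loop
vertex 0.079 -2.348 1.344
vertex -0.321 -3.659 0.903
vertex -0.449 -2.451 2.127
endloop
endfacet
facet normal 0.277 0.910 0.307
outer loop
vertex -0.449 -2.451 2.127
vertex 1.709 -3.178 2.334
vertex 0.079 -2.348 1.344
endloop
endfacet
facet normal 0.556 0.108 -0.824
outer loop
vertex 0.079 -2.348 1.344
vertex 1.309 -4.489 1.893
vertex -0.321 -3.659 0.903
endloop
endfacet
facet normal 0.556 0.108 -0.824
outer loop
vertex 1.709 -3.178 2.334
vertex 1.309 -4.489 1.893
vertex 0.079 -2.348 1.344
endloop
endfacet

endsolid
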